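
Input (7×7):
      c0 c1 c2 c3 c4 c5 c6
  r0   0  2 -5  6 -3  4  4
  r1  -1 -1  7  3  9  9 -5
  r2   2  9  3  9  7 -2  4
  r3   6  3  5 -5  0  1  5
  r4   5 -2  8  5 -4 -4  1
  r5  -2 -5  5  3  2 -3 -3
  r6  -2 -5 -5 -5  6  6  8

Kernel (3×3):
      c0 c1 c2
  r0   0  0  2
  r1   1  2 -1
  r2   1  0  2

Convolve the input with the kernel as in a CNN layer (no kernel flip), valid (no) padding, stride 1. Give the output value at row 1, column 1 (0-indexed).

The receptive field on the input at this output position is [-1 7 3 / 9 3 9 / 3 5 -5]. Elementwise product with the kernel and sum: 3·2 + 9·1 + 3·2 + 9·-1 + 3·1 + -5·2.

5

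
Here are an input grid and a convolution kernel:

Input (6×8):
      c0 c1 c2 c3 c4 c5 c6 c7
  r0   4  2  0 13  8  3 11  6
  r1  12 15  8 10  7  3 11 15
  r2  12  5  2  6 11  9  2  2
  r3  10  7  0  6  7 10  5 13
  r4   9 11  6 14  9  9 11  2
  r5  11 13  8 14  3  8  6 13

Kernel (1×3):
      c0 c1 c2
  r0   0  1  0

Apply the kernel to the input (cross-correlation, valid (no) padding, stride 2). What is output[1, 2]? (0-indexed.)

The receptive field on the input at this output position is [11 9 2]. Elementwise product with the kernel and sum: 9·1.

9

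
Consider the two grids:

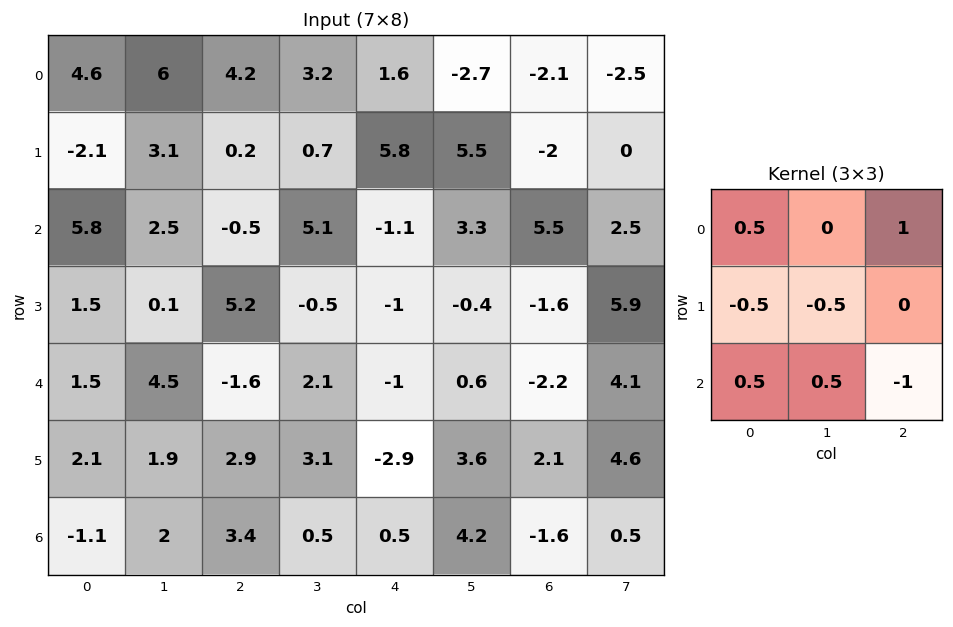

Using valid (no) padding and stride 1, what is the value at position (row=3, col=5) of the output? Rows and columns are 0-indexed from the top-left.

The receptive field on the input at this output position is [-0.4 -1.6 5.9 / 0.6 -2.2 4.1 / 3.6 2.1 4.6]. Elementwise product with the kernel and sum: -0.4·0.5 + 5.9·1 + 0.6·-0.5 + -2.2·-0.5 + 3.6·0.5 + 2.1·0.5 + 4.6·-1.

4.75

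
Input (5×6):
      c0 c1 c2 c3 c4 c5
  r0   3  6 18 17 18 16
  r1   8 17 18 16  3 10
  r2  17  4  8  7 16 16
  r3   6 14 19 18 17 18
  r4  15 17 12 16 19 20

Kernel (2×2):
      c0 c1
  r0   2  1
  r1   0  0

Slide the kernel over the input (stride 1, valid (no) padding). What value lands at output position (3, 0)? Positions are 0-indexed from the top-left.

The receptive field on the input at this output position is [6 14 / 15 17]. Elementwise product with the kernel and sum: 6·2 + 14·1.

26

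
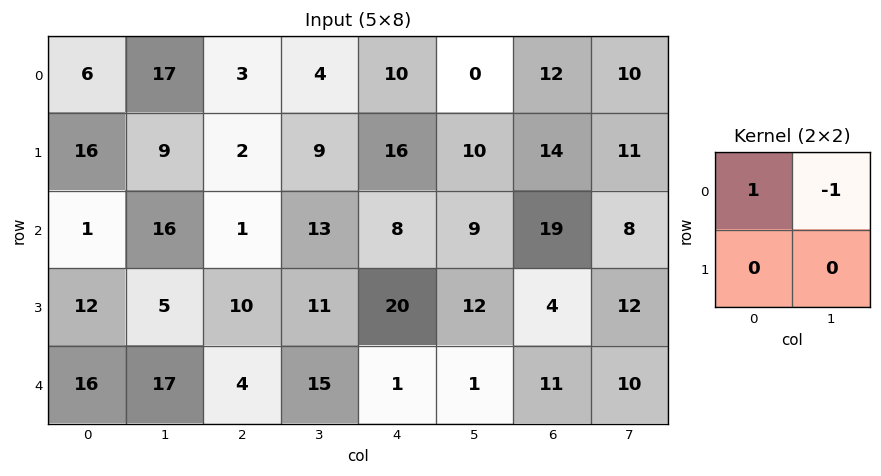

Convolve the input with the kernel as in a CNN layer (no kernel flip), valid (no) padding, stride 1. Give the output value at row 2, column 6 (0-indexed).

11

The receptive field on the input at this output position is [19 8 / 4 12]. Elementwise product with the kernel and sum: 19·1 + 8·-1.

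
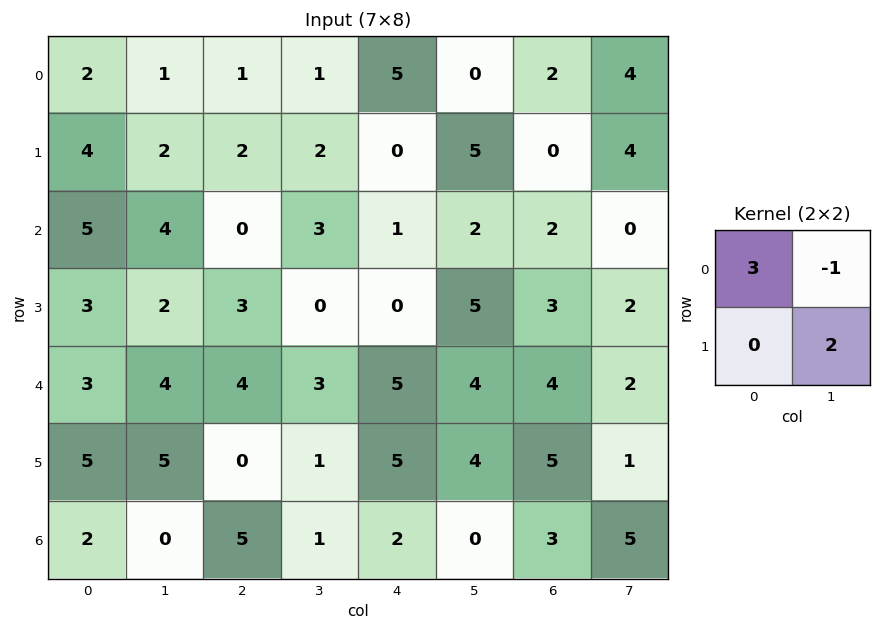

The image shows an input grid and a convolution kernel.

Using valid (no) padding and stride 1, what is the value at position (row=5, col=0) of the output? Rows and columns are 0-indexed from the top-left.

The receptive field on the input at this output position is [5 5 / 2 0]. Elementwise product with the kernel and sum: 5·3 + 5·-1 + 0·2.

10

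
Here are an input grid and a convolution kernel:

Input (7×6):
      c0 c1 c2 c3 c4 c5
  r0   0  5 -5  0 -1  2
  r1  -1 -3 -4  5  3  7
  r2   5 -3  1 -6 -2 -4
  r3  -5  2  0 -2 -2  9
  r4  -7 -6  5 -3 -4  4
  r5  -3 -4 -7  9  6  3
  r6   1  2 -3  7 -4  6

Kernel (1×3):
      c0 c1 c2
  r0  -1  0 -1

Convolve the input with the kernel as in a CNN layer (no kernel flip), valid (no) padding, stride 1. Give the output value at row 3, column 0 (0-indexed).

5

The receptive field on the input at this output position is [-5 2 0]. Elementwise product with the kernel and sum: -5·-1 + 0·-1.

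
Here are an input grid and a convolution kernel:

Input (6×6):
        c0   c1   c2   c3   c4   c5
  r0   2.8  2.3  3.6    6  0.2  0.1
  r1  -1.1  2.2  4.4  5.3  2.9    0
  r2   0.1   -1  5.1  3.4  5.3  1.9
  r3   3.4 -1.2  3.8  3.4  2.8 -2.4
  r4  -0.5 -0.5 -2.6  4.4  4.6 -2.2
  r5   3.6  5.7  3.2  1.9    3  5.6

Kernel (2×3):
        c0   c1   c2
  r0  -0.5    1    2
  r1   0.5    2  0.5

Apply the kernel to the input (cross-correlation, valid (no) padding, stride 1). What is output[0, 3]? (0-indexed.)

The receptive field on the input at this output position is [6 0.2 0.1 / 5.3 2.9 0]. Elementwise product with the kernel and sum: 6·-0.5 + 0.2·1 + 0.1·2 + 5.3·0.5 + 2.9·2 + 0·0.5.

5.85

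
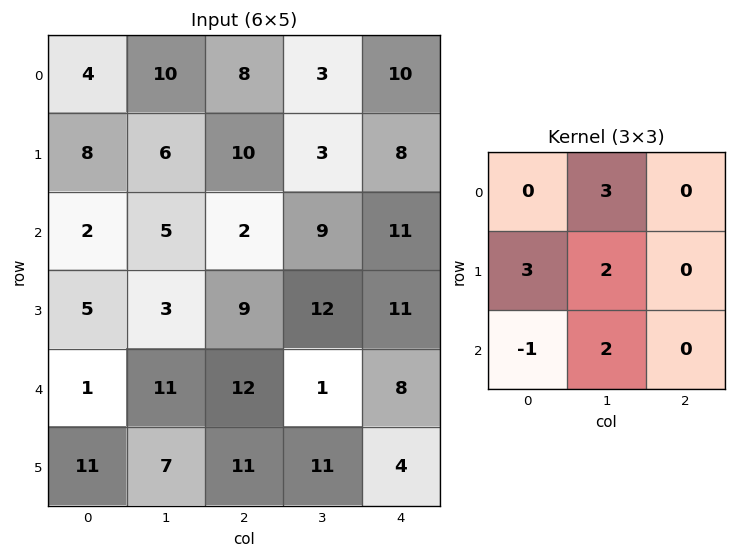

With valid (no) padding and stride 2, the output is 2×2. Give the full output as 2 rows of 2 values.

Output[0,0]: The receptive field on the input at this output position is [4 10 8 / 8 6 10 / 2 5 2]. Elementwise product with the kernel and sum: 10·3 + 8·3 + 6·2 + 2·-1 + 5·2.

74 61
57 68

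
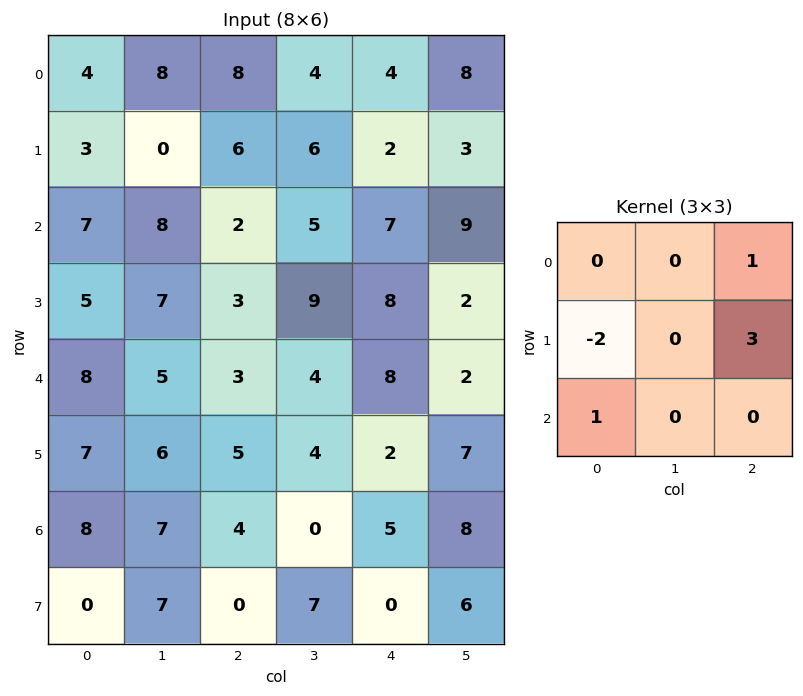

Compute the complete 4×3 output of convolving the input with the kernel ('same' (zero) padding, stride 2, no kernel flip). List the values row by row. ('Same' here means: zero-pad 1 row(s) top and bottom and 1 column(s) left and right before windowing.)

Output[0,0]: The receptive field on the zero-padded input at this output position is [0 0 0 / 0 4 8 / 0 3 0]. Elementwise product with the kernel and sum: 0·1 + 0·-2 + 8·3 + 0·1.

24 -4 22
24 12 29
22 17 4
27 -3 38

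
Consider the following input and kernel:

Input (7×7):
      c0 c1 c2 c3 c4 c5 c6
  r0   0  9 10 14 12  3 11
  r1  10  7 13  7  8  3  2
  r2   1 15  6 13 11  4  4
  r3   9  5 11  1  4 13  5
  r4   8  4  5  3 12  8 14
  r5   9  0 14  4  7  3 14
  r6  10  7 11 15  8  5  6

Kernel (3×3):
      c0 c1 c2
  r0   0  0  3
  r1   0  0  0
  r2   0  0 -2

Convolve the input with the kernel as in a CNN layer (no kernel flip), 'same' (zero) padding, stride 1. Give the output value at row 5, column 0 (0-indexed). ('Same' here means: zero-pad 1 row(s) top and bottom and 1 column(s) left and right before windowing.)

The receptive field on the zero-padded input at this output position is [0 8 4 / 0 9 0 / 0 10 7]. Elementwise product with the kernel and sum: 4·3 + 7·-2.

-2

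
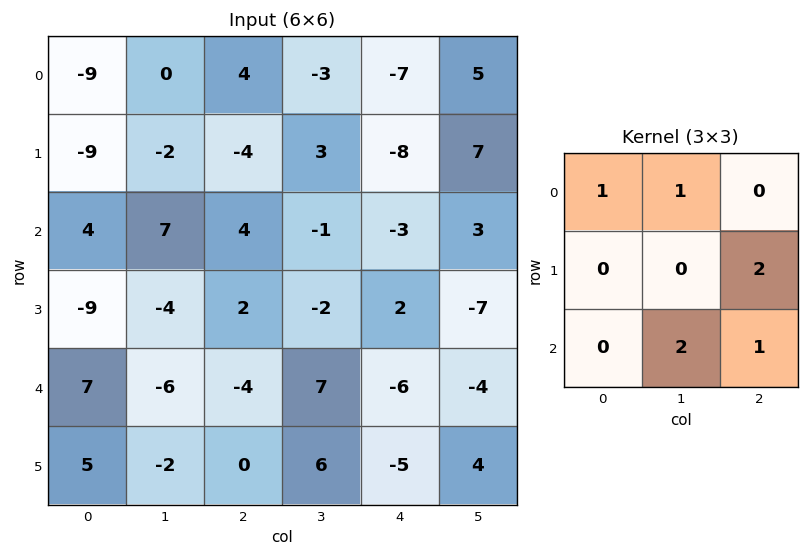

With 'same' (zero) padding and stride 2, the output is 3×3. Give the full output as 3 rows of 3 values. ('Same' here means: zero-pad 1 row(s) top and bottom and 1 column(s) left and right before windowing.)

-20 -11 1
-17 -6 -2
-13 18 -14

Output[0,0]: The receptive field on the zero-padded input at this output position is [0 0 0 / 0 -9 0 / 0 -9 -2]. Elementwise product with the kernel and sum: 0·1 + 0·1 + 0·2 + -9·2 + -2·1.
Output[0,1]: The receptive field on the zero-padded input at this output position is [0 0 0 / 0 4 -3 / -2 -4 3]. Elementwise product with the kernel and sum: 0·1 + 0·1 + -3·2 + -4·2 + 3·1.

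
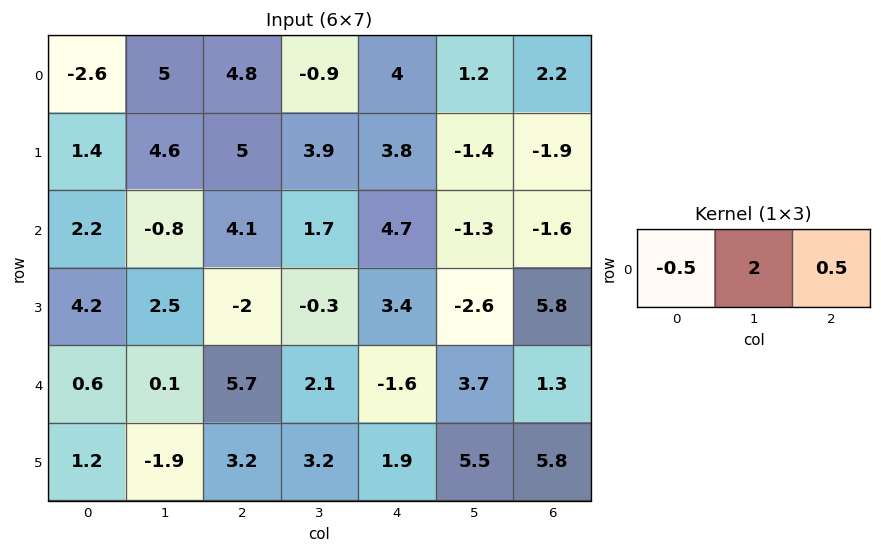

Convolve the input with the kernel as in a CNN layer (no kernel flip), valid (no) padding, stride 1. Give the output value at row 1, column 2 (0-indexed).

The receptive field on the input at this output position is [5 3.9 3.8]. Elementwise product with the kernel and sum: 5·-0.5 + 3.9·2 + 3.8·0.5.

7.2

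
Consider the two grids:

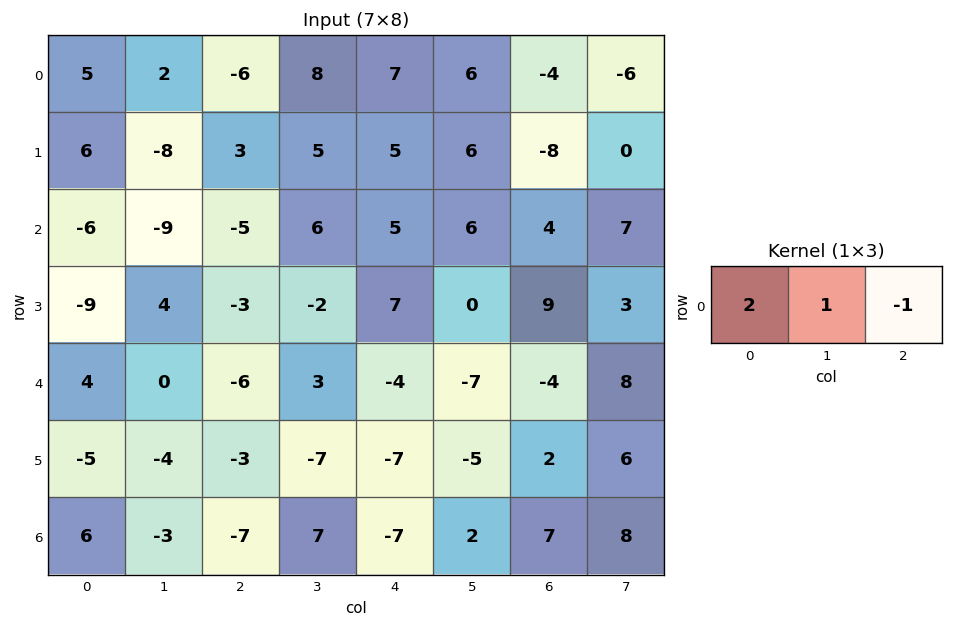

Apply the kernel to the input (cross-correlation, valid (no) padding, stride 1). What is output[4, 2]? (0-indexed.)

The receptive field on the input at this output position is [-6 3 -4]. Elementwise product with the kernel and sum: -6·2 + 3·1 + -4·-1.

-5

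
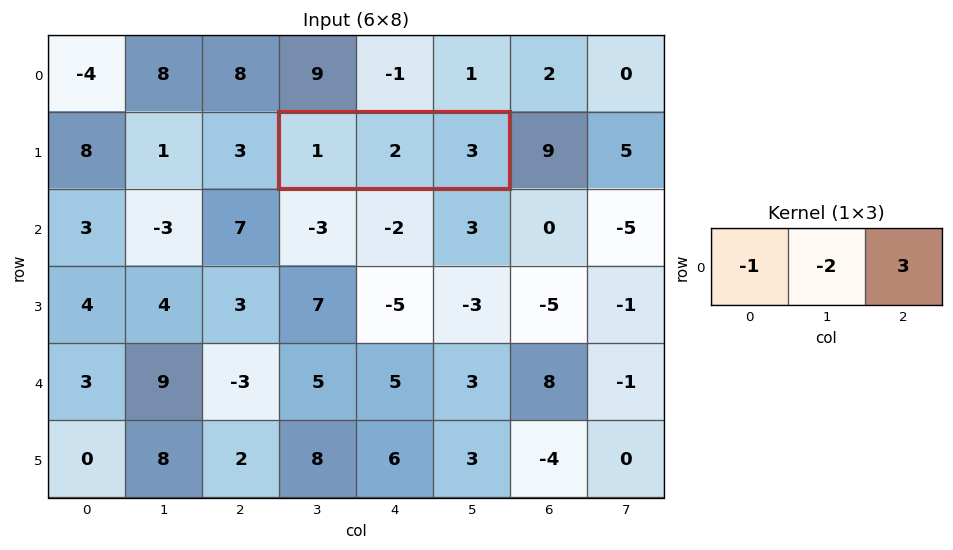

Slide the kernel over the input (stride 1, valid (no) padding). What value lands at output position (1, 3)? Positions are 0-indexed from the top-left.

4

The receptive field on the input at this output position is [1 2 3]. Elementwise product with the kernel and sum: 1·-1 + 2·-2 + 3·3.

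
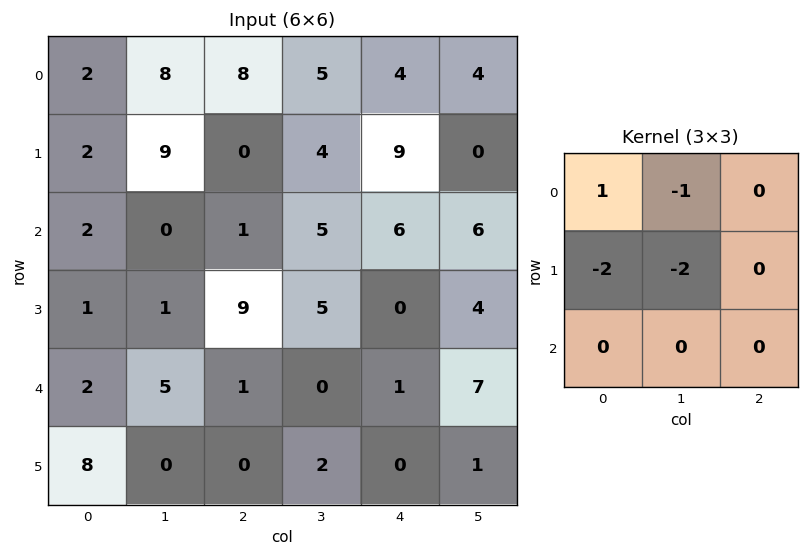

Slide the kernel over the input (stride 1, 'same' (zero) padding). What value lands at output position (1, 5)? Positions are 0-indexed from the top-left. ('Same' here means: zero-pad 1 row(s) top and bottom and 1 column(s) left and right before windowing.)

The receptive field on the zero-padded input at this output position is [4 4 0 / 9 0 0 / 6 6 0]. Elementwise product with the kernel and sum: 4·1 + 4·-1 + 9·-2 + 0·-2.

-18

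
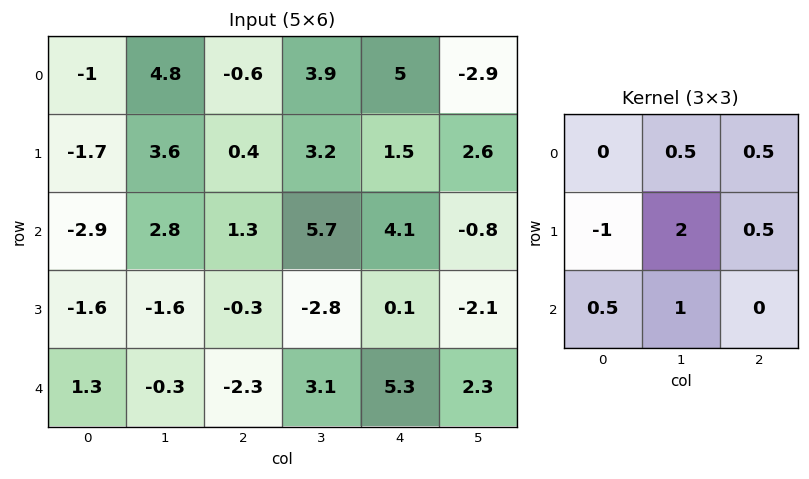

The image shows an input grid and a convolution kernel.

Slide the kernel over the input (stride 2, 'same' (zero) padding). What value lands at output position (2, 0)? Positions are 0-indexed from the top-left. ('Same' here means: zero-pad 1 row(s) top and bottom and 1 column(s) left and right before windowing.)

The receptive field on the zero-padded input at this output position is [0 -1.6 -1.6 / 0 1.3 -0.3 / 0 0 0]. Elementwise product with the kernel and sum: -1.6·0.5 + -1.6·0.5 + 0·-1 + 1.3·2 + -0.3·0.5 + 0·0.5 + 0·1.

0.85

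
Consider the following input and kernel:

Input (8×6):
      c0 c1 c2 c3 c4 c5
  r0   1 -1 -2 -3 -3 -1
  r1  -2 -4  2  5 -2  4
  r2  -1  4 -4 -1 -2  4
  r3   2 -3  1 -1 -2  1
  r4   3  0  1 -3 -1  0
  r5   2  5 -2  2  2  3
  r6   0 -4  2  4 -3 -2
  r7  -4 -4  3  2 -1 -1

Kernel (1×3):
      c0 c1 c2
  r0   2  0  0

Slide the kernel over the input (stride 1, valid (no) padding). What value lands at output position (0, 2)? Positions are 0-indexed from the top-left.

-4

The receptive field on the input at this output position is [-2 -3 -3]. Elementwise product with the kernel and sum: -2·2.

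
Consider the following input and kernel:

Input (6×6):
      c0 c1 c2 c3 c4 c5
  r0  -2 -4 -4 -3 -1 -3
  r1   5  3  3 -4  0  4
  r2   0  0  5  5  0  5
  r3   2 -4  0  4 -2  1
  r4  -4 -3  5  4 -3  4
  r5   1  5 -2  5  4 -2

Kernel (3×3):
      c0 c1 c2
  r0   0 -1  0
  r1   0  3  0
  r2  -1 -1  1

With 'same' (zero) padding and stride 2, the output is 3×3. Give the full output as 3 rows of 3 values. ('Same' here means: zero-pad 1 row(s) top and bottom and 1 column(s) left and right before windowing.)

Output[0,0]: The receptive field on the zero-padded input at this output position is [0 0 0 / 0 -2 -4 / 0 5 3]. Elementwise product with the kernel and sum: 0·-1 + -2·3 + 0·-1 + 5·-1 + 3·1.
Output[0,1]: The receptive field on the zero-padded input at this output position is [0 0 0 / -4 -4 -3 / 3 3 -4]. Elementwise product with the kernel and sum: 0·-1 + -4·3 + 3·-1 + 3·-1 + -4·1.

-8 -22 5
-11 20 -1
-10 17 -18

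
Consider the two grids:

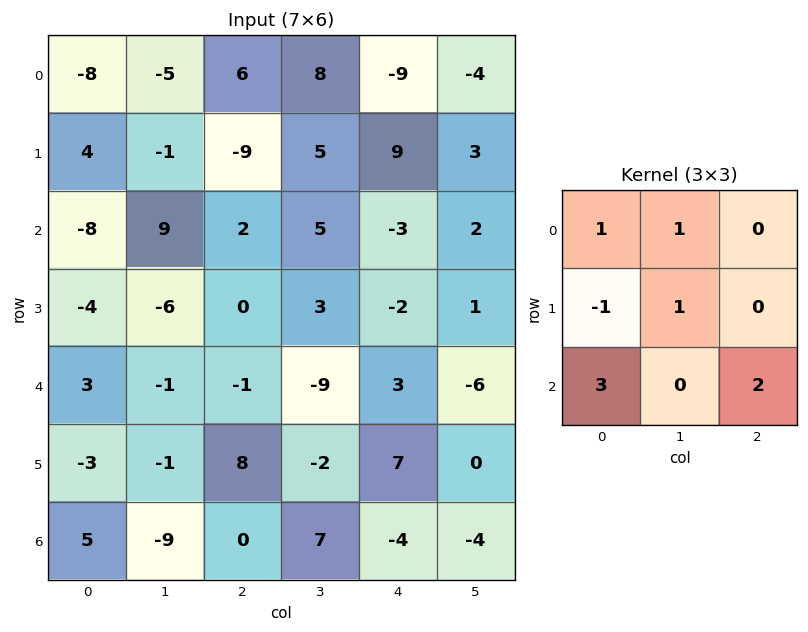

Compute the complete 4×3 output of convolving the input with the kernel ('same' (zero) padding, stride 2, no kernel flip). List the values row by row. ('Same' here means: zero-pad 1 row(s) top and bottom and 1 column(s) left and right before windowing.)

-10 18 4
-16 -29 17
-3 -13 7
2 16 -6

Output[0,0]: The receptive field on the zero-padded input at this output position is [0 0 0 / 0 -8 -5 / 0 4 -1]. Elementwise product with the kernel and sum: 0·1 + 0·1 + 0·-1 + -8·1 + 0·3 + -1·2.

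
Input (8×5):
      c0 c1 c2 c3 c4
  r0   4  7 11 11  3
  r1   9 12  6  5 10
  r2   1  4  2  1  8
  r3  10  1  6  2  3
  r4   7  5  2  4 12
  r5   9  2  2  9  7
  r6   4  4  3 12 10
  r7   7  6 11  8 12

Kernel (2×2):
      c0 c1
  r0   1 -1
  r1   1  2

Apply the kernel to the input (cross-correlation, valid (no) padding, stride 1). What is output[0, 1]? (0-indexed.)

The receptive field on the input at this output position is [7 11 / 12 6]. Elementwise product with the kernel and sum: 7·1 + 11·-1 + 12·1 + 6·2.

20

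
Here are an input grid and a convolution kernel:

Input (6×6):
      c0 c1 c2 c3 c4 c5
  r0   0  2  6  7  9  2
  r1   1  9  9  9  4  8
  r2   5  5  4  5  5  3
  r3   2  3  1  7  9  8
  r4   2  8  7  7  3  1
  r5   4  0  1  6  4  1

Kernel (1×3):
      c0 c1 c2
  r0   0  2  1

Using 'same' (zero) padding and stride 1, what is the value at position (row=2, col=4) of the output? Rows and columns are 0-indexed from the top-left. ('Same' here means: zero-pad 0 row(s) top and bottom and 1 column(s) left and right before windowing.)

The receptive field on the zero-padded input at this output position is [5 5 3]. Elementwise product with the kernel and sum: 5·2 + 3·1.

13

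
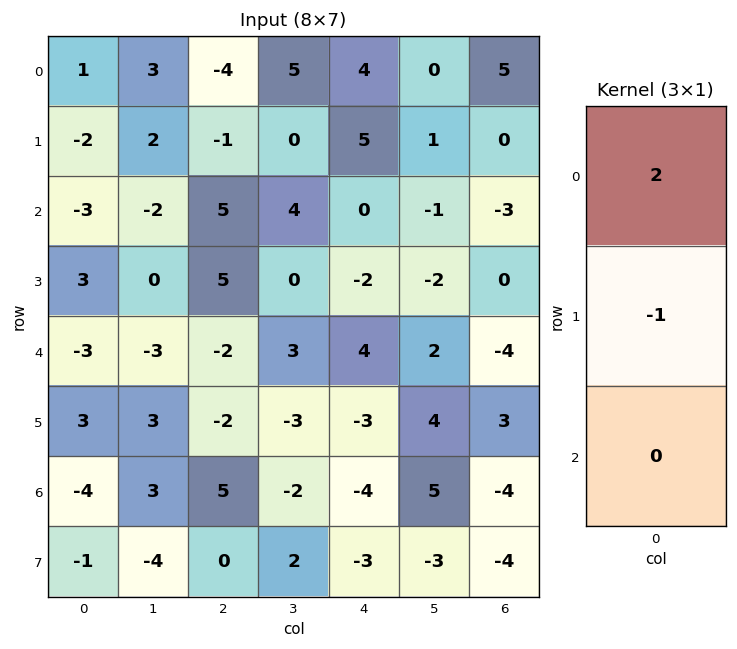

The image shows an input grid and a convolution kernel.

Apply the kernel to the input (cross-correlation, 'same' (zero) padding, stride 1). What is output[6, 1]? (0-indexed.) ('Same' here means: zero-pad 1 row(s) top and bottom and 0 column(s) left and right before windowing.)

The receptive field on the zero-padded input at this output position is [3 / 3 / -4]. Elementwise product with the kernel and sum: 3·2 + 3·-1.

3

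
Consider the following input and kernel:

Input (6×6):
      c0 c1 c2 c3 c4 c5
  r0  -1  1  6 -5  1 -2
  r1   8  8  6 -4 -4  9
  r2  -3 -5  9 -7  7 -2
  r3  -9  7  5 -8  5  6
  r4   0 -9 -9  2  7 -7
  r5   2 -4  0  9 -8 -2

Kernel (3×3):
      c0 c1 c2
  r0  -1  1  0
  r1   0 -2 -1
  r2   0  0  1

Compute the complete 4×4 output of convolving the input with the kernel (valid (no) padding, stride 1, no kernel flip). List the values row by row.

Output[0,0]: The receptive field on the input at this output position is [-1 1 6 / 8 8 6 / -3 -5 9]. Elementwise product with the kernel and sum: -1·-1 + 1·1 + 8·-2 + 6·-1 + 9·1.

-11 -10 8 3
6 -21 2 -6
-30 14 2 -9
43 23 -32 4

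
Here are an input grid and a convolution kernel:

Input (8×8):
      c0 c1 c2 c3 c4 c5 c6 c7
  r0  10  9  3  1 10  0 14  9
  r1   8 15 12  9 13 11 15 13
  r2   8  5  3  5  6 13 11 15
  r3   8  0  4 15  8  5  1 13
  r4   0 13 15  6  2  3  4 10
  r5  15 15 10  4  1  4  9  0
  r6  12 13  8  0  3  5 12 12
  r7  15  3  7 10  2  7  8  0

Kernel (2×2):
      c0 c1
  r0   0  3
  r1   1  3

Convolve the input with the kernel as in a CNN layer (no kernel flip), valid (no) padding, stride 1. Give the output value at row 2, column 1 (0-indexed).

21

The receptive field on the input at this output position is [5 3 / 0 4]. Elementwise product with the kernel and sum: 3·3 + 0·1 + 4·3.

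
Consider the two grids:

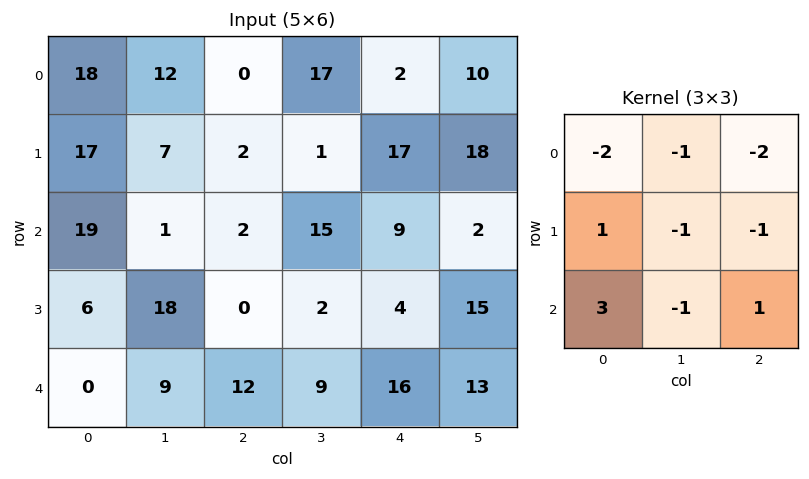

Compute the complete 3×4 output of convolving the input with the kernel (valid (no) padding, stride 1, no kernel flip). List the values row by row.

Output[0,0]: The receptive field on the input at this output position is [18 12 0 / 17 7 2 / 19 1 2]. Elementwise product with the kernel and sum: 18·-2 + 12·-1 + 0·-2 + 17·1 + 7·-1 + 2·-1 + 19·3 + 1·-1 + 2·1.

18 -38 -37 -52
-29 22 -59 -34
-52 6 0 -36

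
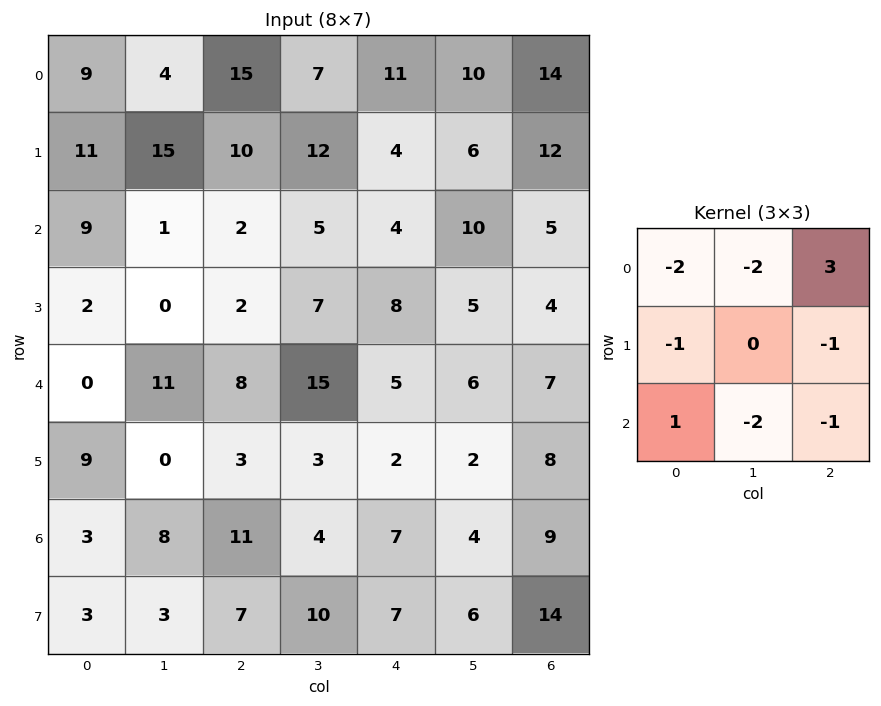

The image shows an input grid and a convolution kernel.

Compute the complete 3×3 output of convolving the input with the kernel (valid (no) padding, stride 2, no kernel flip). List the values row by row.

Output[0,0]: The receptive field on the input at this output position is [9 4 15 / 11 15 10 / 9 1 2]. Elementwise product with the kernel and sum: 9·-2 + 4·-2 + 15·3 + 11·-1 + 10·-1 + 9·1 + 1·-2 + 2·-1.

3 -37 -37
-48 -39 -39
-34 -40 -21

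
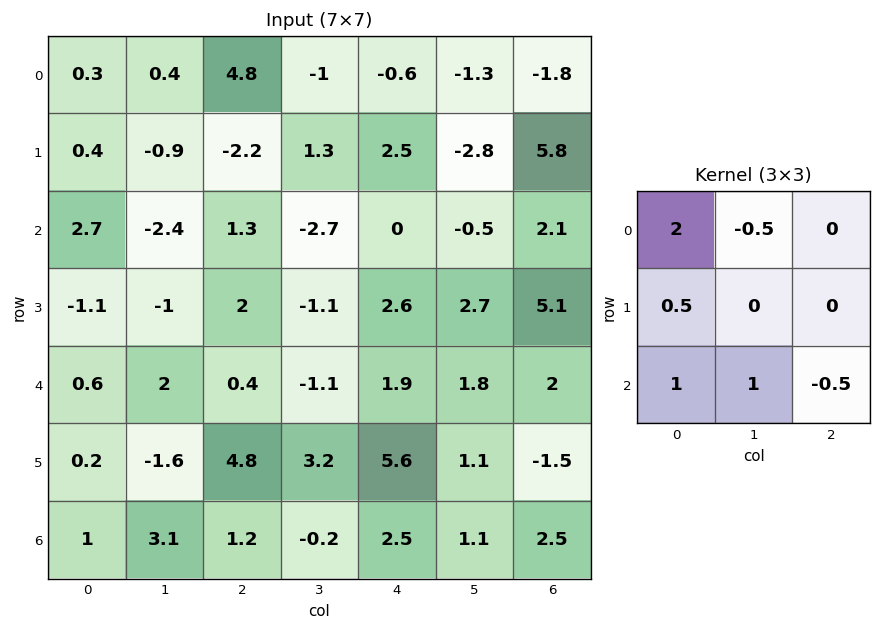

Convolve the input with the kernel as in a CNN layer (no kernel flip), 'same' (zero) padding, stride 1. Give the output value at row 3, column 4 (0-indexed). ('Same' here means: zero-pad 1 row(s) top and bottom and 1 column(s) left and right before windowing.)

-6.05

The receptive field on the zero-padded input at this output position is [-2.7 0 -0.5 / -1.1 2.6 2.7 / -1.1 1.9 1.8]. Elementwise product with the kernel and sum: -2.7·2 + 0·-0.5 + -1.1·0.5 + -1.1·1 + 1.9·1 + 1.8·-0.5.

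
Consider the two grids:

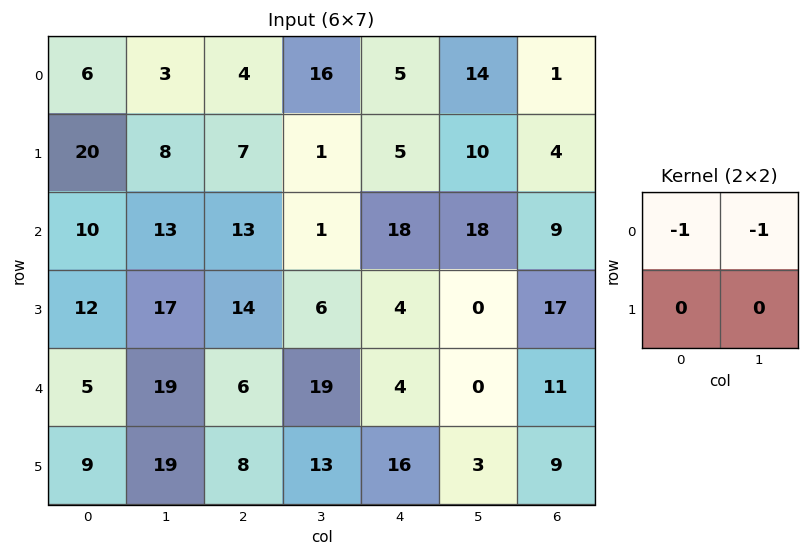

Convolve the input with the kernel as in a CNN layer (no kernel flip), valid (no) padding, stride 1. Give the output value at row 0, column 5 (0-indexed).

-15

The receptive field on the input at this output position is [14 1 / 10 4]. Elementwise product with the kernel and sum: 14·-1 + 1·-1.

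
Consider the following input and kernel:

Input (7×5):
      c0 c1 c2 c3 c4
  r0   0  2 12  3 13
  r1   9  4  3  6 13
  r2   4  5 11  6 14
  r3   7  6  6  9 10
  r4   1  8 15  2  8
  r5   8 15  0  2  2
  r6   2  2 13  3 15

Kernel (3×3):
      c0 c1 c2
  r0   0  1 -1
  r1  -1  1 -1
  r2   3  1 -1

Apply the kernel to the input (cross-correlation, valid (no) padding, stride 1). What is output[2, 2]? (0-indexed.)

24

The receptive field on the input at this output position is [11 6 14 / 6 9 10 / 15 2 8]. Elementwise product with the kernel and sum: 6·1 + 14·-1 + 6·-1 + 9·1 + 10·-1 + 15·3 + 2·1 + 8·-1.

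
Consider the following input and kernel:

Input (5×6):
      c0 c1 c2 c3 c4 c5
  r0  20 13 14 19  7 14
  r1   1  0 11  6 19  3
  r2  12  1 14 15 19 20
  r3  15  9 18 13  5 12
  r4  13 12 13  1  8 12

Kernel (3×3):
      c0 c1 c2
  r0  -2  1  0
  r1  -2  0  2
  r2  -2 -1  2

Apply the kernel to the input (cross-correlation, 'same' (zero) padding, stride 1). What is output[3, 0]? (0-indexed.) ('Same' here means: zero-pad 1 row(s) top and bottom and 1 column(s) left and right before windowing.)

41

The receptive field on the zero-padded input at this output position is [0 12 1 / 0 15 9 / 0 13 12]. Elementwise product with the kernel and sum: 0·-2 + 12·1 + 0·-2 + 9·2 + 0·-2 + 13·-1 + 12·2.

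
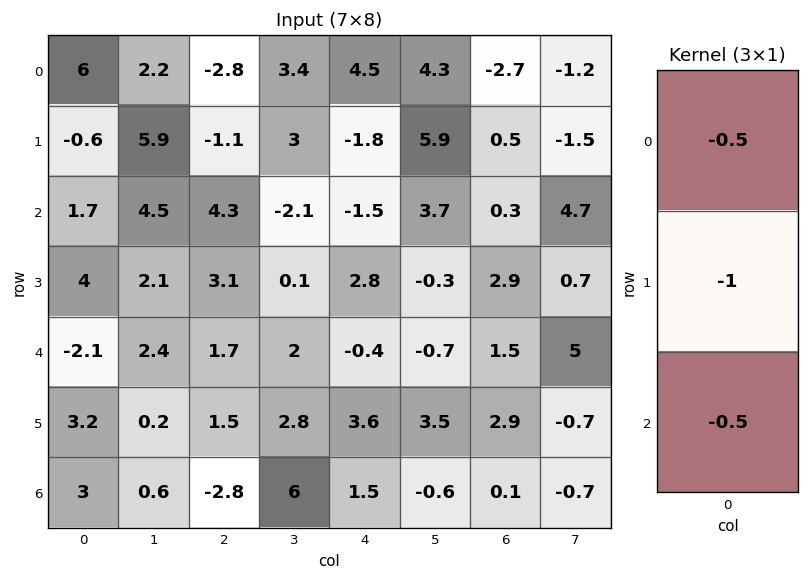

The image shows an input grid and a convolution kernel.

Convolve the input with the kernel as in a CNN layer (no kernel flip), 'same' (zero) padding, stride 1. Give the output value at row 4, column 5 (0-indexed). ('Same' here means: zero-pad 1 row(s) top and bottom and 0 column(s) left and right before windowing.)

-0.9

The receptive field on the zero-padded input at this output position is [-0.3 / -0.7 / 3.5]. Elementwise product with the kernel and sum: -0.3·-0.5 + -0.7·-1 + 3.5·-0.5.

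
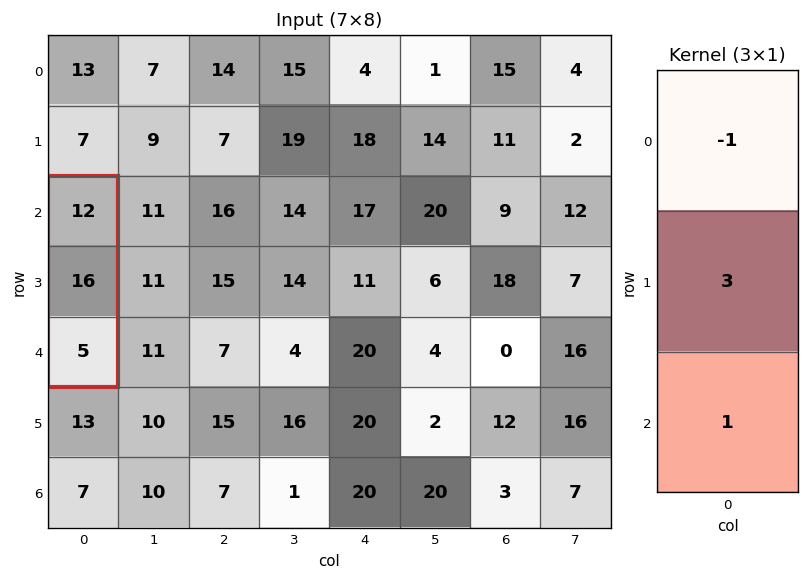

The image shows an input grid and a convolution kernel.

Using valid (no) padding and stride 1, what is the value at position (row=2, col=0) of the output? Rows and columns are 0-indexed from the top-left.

The receptive field on the input at this output position is [12 / 16 / 5]. Elementwise product with the kernel and sum: 12·-1 + 16·3 + 5·1.

41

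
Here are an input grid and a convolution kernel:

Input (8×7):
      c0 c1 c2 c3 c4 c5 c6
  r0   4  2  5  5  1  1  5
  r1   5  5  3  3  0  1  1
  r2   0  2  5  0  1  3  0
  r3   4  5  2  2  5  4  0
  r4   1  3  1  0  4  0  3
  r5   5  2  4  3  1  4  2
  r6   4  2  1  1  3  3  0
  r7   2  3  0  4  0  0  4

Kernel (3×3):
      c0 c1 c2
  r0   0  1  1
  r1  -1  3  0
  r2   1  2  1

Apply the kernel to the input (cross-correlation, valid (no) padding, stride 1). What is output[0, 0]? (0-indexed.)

The receptive field on the input at this output position is [4 2 5 / 5 5 3 / 0 2 5]. Elementwise product with the kernel and sum: 2·1 + 5·1 + 5·-1 + 5·3 + 0·1 + 2·2 + 5·1.

26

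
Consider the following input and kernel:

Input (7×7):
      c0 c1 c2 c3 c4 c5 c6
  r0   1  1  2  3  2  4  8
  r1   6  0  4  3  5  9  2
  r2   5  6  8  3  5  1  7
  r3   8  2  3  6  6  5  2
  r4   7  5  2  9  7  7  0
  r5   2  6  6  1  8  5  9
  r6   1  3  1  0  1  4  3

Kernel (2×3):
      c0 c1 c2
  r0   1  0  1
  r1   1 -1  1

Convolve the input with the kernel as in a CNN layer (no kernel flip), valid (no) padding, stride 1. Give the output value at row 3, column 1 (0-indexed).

20

The receptive field on the input at this output position is [2 3 6 / 5 2 9]. Elementwise product with the kernel and sum: 2·1 + 6·1 + 5·1 + 2·-1 + 9·1.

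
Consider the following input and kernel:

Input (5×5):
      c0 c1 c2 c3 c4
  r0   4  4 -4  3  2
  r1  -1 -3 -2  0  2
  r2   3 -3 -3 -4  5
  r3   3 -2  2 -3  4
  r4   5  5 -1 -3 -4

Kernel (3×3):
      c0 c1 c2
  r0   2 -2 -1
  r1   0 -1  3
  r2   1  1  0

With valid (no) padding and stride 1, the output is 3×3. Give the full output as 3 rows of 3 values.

1 9 -17
1 -11 12
33 -3 8

Output[0,0]: The receptive field on the input at this output position is [4 4 -4 / -1 -3 -2 / 3 -3 -3]. Elementwise product with the kernel and sum: 4·2 + 4·-2 + -4·-1 + -3·-1 + -2·3 + 3·1 + -3·1.
Output[0,1]: The receptive field on the input at this output position is [4 -4 3 / -3 -2 0 / -3 -3 -4]. Elementwise product with the kernel and sum: 4·2 + -4·-2 + 3·-1 + -2·-1 + 0·3 + -3·1 + -3·1.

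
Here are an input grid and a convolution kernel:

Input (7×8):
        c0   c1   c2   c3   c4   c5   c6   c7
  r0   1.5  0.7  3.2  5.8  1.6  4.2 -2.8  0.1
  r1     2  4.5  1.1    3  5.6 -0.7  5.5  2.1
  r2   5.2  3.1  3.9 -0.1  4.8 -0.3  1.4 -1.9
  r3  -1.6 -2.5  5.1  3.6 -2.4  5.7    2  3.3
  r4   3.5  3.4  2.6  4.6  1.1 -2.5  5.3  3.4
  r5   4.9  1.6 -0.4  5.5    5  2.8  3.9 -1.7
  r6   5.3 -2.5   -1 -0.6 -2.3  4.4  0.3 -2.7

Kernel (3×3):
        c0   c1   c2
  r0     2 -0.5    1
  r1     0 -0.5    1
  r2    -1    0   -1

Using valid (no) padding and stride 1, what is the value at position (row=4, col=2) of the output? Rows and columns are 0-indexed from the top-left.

The receptive field on the input at this output position is [2.6 4.6 1.1 / -0.4 5.5 5 / -1 -0.6 -2.3]. Elementwise product with the kernel and sum: 2.6·2 + 4.6·-0.5 + 1.1·1 + 5.5·-0.5 + 5·1 + -1·-1 + -2.3·-1.

9.55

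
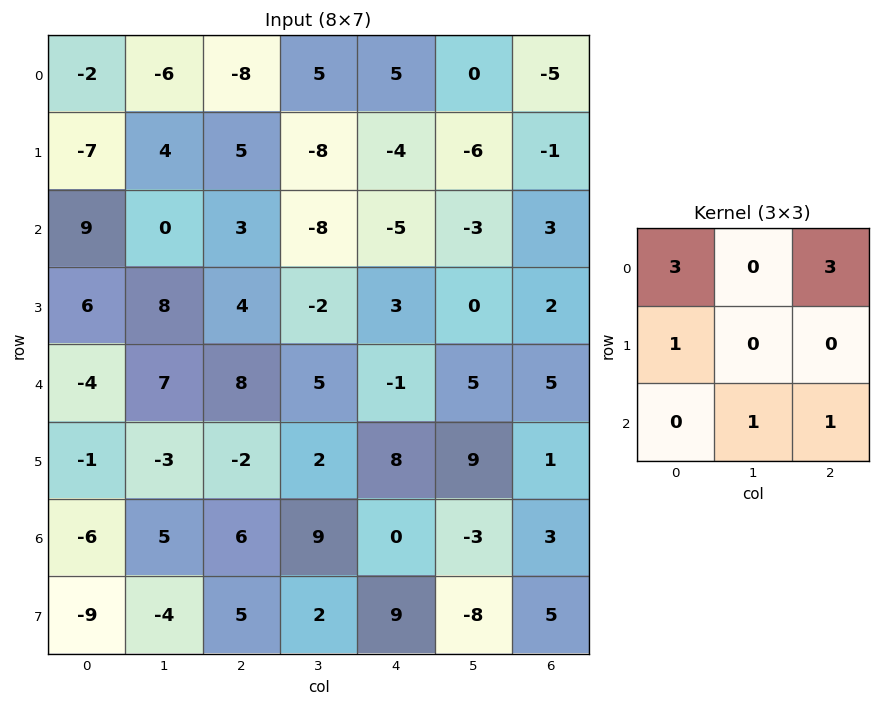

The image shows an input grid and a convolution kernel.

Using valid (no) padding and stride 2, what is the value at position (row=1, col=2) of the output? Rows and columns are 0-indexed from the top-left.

7

The receptive field on the input at this output position is [-5 -3 3 / 3 0 2 / -1 5 5]. Elementwise product with the kernel and sum: -5·3 + 3·3 + 3·1 + 5·1 + 5·1.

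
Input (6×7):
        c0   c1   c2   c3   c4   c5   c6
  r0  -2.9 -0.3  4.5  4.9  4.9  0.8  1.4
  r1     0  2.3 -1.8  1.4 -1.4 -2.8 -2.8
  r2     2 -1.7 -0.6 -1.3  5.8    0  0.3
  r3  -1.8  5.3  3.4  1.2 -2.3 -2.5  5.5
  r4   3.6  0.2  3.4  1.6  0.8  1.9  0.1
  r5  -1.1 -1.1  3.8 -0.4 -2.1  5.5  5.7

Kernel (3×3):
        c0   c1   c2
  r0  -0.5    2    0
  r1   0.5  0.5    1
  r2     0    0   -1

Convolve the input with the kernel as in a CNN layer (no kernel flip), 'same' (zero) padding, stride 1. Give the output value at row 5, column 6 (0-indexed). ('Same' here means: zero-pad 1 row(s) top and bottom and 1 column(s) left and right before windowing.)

4.85

The receptive field on the zero-padded input at this output position is [1.9 0.1 0 / 5.5 5.7 0 / 0 0 0]. Elementwise product with the kernel and sum: 1.9·-0.5 + 0.1·2 + 5.5·0.5 + 5.7·0.5 + 0·1 + 0·-1.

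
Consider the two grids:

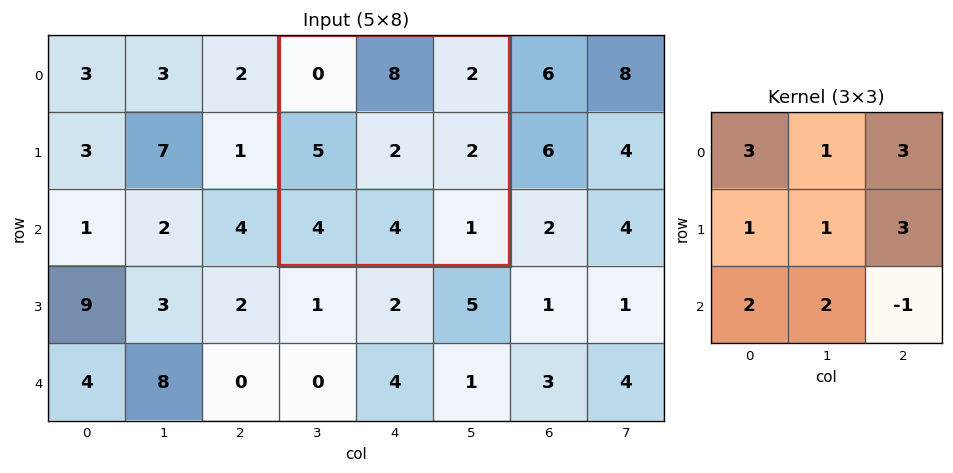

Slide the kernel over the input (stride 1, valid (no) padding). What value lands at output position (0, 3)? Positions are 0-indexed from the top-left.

The receptive field on the input at this output position is [0 8 2 / 5 2 2 / 4 4 1]. Elementwise product with the kernel and sum: 0·3 + 8·1 + 2·3 + 5·1 + 2·1 + 2·3 + 4·2 + 4·2 + 1·-1.

42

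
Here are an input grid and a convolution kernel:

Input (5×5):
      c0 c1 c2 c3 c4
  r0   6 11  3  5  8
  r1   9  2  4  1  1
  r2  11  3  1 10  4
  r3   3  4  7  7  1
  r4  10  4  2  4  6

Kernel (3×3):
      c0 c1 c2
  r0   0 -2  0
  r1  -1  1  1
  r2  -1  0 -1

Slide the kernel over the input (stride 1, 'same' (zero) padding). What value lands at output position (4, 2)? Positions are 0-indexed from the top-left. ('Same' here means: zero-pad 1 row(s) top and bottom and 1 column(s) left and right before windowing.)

The receptive field on the zero-padded input at this output position is [4 7 7 / 4 2 4 / 0 0 0]. Elementwise product with the kernel and sum: 7·-2 + 4·-1 + 2·1 + 4·1 + 0·-1 + 0·-1.

-12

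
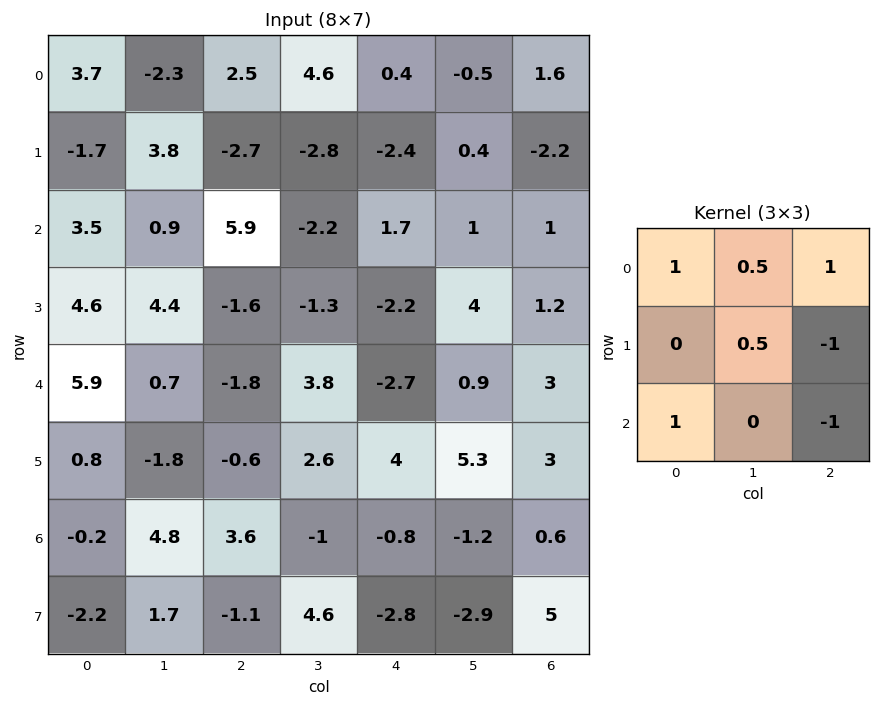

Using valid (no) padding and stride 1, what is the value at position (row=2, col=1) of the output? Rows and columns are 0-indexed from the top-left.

The receptive field on the input at this output position is [0.9 5.9 -2.2 / 4.4 -1.6 -1.3 / 0.7 -1.8 3.8]. Elementwise product with the kernel and sum: 0.9·1 + 5.9·0.5 + -2.2·1 + -1.6·0.5 + -1.3·-1 + 0.7·1 + 3.8·-1.

-0.95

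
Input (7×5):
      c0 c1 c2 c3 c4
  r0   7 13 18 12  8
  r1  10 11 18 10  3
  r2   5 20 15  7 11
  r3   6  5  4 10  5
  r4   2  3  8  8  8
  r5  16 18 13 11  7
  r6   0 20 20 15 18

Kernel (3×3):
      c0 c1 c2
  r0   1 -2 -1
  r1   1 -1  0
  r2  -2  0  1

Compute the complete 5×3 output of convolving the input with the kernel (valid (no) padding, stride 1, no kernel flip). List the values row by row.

-33 -75 -25
-53 -30 0
-45 -14 -24
-28 -43 -40
6 -41 -36

Output[0,0]: The receptive field on the input at this output position is [7 13 18 / 10 11 18 / 5 20 15]. Elementwise product with the kernel and sum: 7·1 + 13·-2 + 18·-1 + 10·1 + 11·-1 + 5·-2 + 15·1.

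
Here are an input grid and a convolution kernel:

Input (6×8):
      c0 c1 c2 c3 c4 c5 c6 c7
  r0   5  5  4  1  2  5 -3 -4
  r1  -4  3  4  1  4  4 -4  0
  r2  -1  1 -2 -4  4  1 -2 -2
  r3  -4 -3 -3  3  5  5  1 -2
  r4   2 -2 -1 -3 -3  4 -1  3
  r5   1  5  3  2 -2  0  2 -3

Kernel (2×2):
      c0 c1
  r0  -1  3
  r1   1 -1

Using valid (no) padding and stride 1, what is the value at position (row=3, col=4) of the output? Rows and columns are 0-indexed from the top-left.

The receptive field on the input at this output position is [5 5 / -3 4]. Elementwise product with the kernel and sum: 5·-1 + 5·3 + -3·1 + 4·-1.

3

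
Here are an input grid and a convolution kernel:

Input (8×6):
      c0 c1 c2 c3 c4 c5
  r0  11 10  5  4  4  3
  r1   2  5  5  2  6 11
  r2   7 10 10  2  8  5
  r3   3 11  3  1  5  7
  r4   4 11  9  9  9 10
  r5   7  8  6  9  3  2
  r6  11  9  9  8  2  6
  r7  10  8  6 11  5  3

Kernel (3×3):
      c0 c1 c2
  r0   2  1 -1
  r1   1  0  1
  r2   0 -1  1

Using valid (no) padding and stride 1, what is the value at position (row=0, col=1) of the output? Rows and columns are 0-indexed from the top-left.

The receptive field on the input at this output position is [10 5 4 / 5 5 2 / 10 10 2]. Elementwise product with the kernel and sum: 10·2 + 5·1 + 4·-1 + 5·1 + 2·1 + 10·-1 + 2·1.

20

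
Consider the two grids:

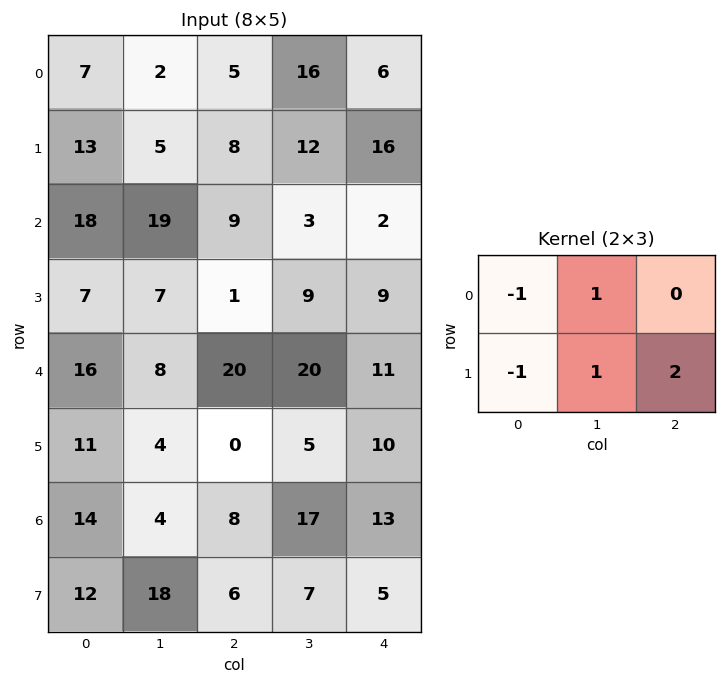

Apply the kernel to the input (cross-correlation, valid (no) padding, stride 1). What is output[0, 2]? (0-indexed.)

47

The receptive field on the input at this output position is [5 16 6 / 8 12 16]. Elementwise product with the kernel and sum: 5·-1 + 16·1 + 8·-1 + 12·1 + 16·2.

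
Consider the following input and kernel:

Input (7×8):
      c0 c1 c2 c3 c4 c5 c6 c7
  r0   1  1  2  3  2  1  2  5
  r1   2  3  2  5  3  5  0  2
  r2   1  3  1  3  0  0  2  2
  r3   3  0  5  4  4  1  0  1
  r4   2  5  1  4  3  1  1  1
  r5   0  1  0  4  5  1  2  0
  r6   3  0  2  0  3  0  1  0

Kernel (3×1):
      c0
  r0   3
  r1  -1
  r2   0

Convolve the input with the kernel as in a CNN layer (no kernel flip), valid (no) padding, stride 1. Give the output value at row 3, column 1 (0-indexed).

The receptive field on the input at this output position is [0 / 5 / 1]. Elementwise product with the kernel and sum: 0·3 + 5·-1.

-5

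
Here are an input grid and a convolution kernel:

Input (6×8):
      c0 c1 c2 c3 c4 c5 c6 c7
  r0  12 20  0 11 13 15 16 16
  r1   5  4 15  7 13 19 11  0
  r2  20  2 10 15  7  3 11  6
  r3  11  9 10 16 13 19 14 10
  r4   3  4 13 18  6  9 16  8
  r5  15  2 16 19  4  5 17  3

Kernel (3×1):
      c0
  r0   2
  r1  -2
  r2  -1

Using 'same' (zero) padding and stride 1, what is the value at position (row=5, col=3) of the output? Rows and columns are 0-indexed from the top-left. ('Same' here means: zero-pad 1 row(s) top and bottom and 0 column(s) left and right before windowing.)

-2

The receptive field on the zero-padded input at this output position is [18 / 19 / 0]. Elementwise product with the kernel and sum: 18·2 + 19·-2 + 0·-1.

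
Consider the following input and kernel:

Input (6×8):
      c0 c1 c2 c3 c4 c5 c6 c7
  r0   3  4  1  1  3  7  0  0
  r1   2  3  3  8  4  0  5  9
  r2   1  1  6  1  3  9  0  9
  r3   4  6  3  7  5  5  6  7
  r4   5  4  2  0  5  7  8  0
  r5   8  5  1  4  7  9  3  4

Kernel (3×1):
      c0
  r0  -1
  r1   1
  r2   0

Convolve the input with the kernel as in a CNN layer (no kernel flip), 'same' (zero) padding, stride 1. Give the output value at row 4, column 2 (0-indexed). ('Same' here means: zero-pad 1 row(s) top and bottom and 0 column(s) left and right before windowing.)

-1

The receptive field on the zero-padded input at this output position is [3 / 2 / 1]. Elementwise product with the kernel and sum: 3·-1 + 2·1.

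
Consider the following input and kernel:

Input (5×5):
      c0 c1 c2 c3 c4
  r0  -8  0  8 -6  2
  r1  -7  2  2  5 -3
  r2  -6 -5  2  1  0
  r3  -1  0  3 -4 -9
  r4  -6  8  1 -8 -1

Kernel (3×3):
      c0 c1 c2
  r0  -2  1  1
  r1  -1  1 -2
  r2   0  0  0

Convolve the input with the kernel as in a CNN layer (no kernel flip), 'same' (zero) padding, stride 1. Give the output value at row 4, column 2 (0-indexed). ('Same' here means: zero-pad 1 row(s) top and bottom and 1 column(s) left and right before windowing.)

The receptive field on the zero-padded input at this output position is [0 3 -4 / 8 1 -8 / 0 0 0]. Elementwise product with the kernel and sum: 0·-2 + 3·1 + -4·1 + 8·-1 + 1·1 + -8·-2.

8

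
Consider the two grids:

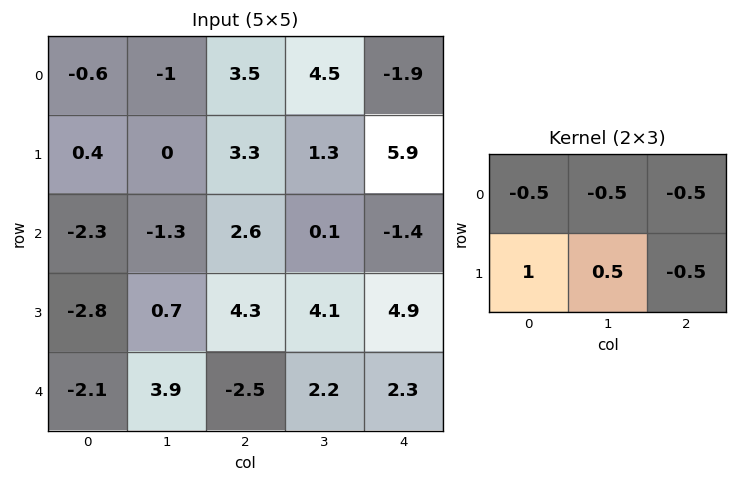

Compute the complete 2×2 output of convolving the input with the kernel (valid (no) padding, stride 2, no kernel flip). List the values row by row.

-2.2 -2.05
-4.1 3.25

Output[0,0]: The receptive field on the input at this output position is [-0.6 -1 3.5 / 0.4 0 3.3]. Elementwise product with the kernel and sum: -0.6·-0.5 + -1·-0.5 + 3.5·-0.5 + 0.4·1 + 0·0.5 + 3.3·-0.5.
Output[0,1]: The receptive field on the input at this output position is [3.5 4.5 -1.9 / 3.3 1.3 5.9]. Elementwise product with the kernel and sum: 3.5·-0.5 + 4.5·-0.5 + -1.9·-0.5 + 3.3·1 + 1.3·0.5 + 5.9·-0.5.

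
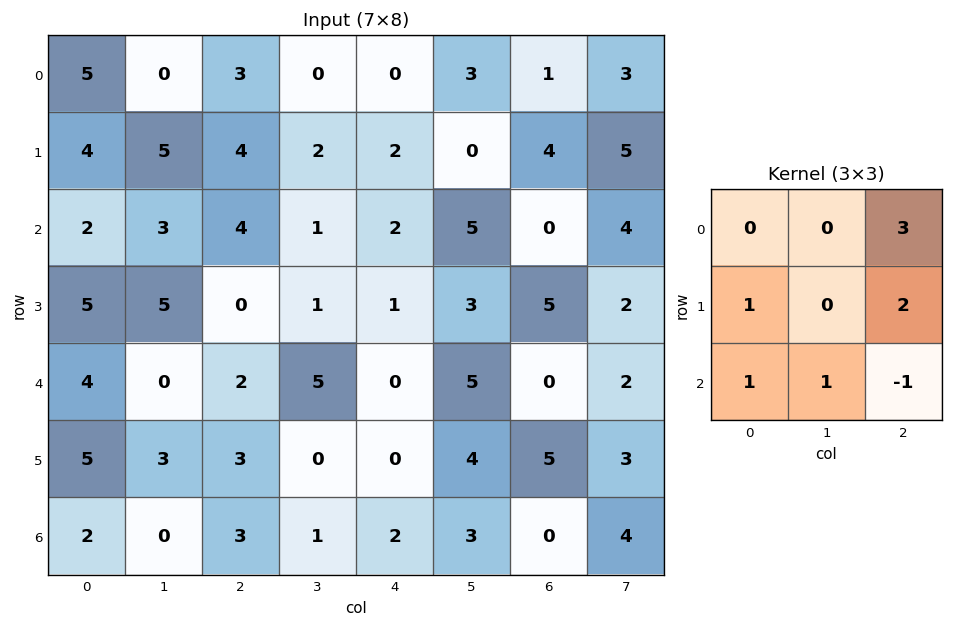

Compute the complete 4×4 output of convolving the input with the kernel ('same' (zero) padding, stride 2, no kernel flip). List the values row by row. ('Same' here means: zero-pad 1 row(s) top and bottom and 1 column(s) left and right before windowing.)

Output[0,0]: The receptive field on the zero-padded input at this output position is [0 0 0 / 0 5 0 / 0 4 5]. Elementwise product with the kernel and sum: 0·3 + 0·1 + 0·2 + 0·1 + 4·1 + 5·-1.

-1 7 10 8
21 15 10 34
17 19 20 21
9 2 19 20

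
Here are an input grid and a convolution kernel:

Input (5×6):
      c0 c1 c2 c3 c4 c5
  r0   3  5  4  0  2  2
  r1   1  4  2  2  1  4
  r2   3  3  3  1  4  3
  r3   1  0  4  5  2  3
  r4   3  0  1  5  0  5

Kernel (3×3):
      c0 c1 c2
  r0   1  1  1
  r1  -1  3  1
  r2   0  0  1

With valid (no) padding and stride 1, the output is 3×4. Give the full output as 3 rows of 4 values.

28 14 15 12
20 20 11 24
13 29 21 17

Output[0,0]: The receptive field on the input at this output position is [3 5 4 / 1 4 2 / 3 3 3]. Elementwise product with the kernel and sum: 3·1 + 5·1 + 4·1 + 1·-1 + 4·3 + 2·1 + 3·1.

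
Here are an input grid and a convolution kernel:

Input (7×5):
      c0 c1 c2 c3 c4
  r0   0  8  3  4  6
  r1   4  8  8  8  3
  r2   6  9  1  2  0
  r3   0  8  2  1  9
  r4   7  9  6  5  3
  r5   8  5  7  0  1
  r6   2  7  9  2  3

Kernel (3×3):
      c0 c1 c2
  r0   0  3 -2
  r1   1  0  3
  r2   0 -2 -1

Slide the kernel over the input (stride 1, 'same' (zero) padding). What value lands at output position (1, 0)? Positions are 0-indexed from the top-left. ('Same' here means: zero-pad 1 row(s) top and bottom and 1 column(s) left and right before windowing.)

The receptive field on the zero-padded input at this output position is [0 0 8 / 0 4 8 / 0 6 9]. Elementwise product with the kernel and sum: 0·3 + 8·-2 + 0·1 + 8·3 + 6·-2 + 9·-1.

-13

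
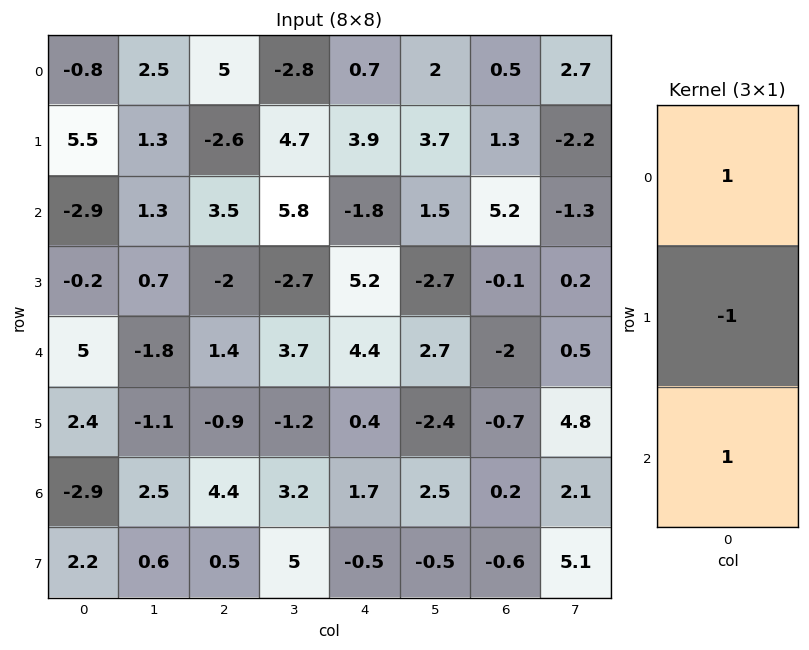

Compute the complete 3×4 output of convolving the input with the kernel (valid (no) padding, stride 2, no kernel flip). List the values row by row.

Output[0,0]: The receptive field on the input at this output position is [-0.8 / 5.5 / -2.9]. Elementwise product with the kernel and sum: -0.8·1 + 5.5·-1 + -2.9·1.
Output[0,1]: The receptive field on the input at this output position is [5 / -2.6 / 3.5]. Elementwise product with the kernel and sum: 5·1 + -2.6·-1 + 3.5·1.

-9.2 11.1 -5 4.4
2.3 6.9 -2.6 3.3
-0.3 6.7 5.7 -1.1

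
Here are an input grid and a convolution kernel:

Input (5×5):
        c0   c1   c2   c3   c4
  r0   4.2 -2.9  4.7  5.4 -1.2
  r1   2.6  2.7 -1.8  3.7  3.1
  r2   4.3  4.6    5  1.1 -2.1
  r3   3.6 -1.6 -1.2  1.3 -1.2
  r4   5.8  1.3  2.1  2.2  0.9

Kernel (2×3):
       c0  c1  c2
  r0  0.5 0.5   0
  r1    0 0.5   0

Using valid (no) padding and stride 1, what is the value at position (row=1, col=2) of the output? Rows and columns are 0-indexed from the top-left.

The receptive field on the input at this output position is [-1.8 3.7 3.1 / 5 1.1 -2.1]. Elementwise product with the kernel and sum: -1.8·0.5 + 3.7·0.5 + 1.1·0.5.

1.5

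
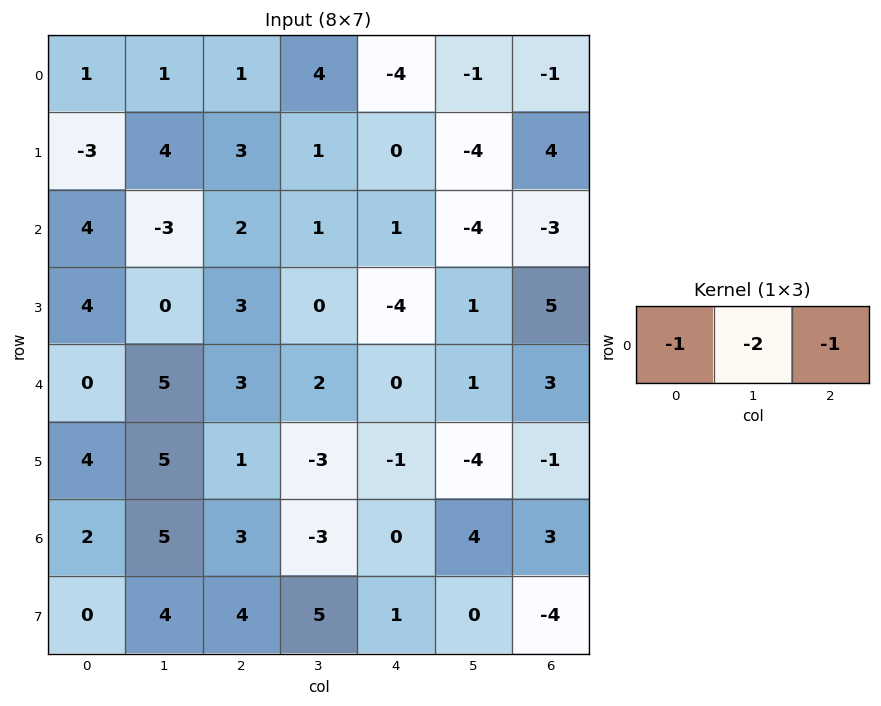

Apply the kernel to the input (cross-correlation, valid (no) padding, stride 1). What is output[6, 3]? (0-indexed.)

-1

The receptive field on the input at this output position is [-3 0 4]. Elementwise product with the kernel and sum: -3·-1 + 0·-2 + 4·-1.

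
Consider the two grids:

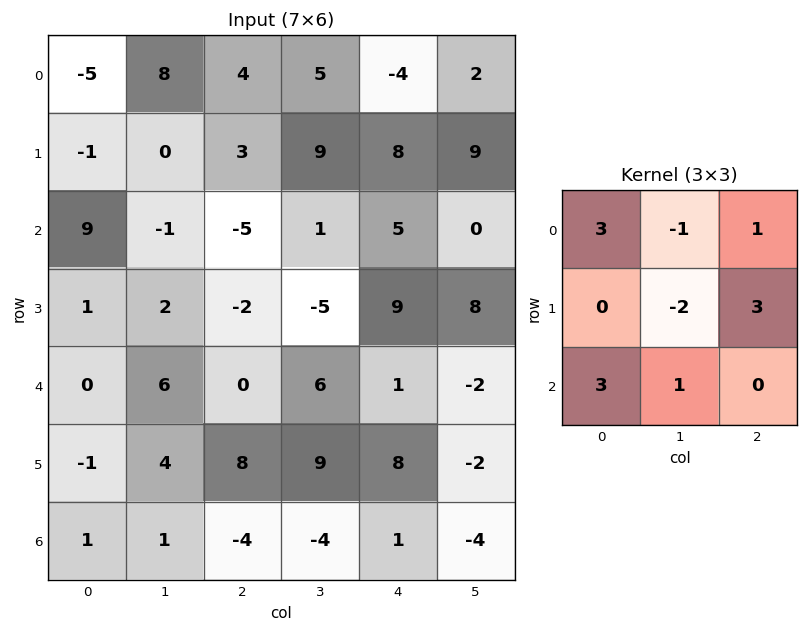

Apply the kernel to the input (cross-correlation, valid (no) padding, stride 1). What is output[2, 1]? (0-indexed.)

10

The receptive field on the input at this output position is [-1 -5 1 / 2 -2 -5 / 6 0 6]. Elementwise product with the kernel and sum: -1·3 + -5·-1 + 1·1 + -2·-2 + -5·3 + 6·3 + 0·1.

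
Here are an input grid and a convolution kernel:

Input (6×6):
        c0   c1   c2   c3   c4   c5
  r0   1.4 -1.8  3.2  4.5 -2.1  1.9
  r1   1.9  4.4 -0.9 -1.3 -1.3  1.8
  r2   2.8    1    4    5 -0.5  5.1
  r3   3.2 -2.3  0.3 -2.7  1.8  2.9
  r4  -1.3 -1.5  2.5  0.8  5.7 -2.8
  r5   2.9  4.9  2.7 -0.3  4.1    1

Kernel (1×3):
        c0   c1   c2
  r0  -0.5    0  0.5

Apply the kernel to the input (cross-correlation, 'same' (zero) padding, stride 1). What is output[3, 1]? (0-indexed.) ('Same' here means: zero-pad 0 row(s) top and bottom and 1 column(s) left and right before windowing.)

-1.45

The receptive field on the zero-padded input at this output position is [3.2 -2.3 0.3]. Elementwise product with the kernel and sum: 3.2·-0.5 + 0.3·0.5.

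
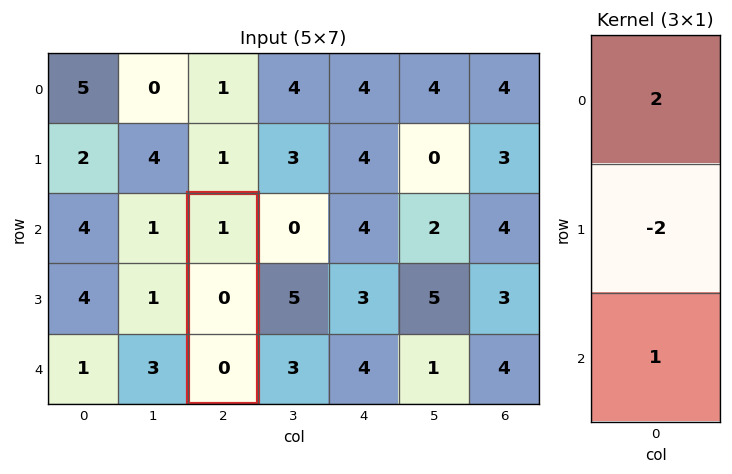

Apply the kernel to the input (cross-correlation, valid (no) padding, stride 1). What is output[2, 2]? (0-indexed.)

The receptive field on the input at this output position is [1 / 0 / 0]. Elementwise product with the kernel and sum: 1·2 + 0·-2 + 0·1.

2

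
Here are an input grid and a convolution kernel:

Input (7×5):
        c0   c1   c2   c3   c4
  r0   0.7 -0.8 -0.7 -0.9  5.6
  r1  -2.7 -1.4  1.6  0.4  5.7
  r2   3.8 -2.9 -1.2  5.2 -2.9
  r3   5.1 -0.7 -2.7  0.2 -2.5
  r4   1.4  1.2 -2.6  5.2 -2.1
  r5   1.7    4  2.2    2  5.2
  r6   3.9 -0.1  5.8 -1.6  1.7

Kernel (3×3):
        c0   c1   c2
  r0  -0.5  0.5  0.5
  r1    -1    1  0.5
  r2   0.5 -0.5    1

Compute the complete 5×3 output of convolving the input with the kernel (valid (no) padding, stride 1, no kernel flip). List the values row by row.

Output[0,0]: The receptive field on the input at this output position is [0.7 -0.8 -0.7 / -2.7 -1.4 1.6 / 3.8 -2.9 -1.2]. Elementwise product with the kernel and sum: 0.7·-0.5 + -0.8·0.5 + -0.7·0.5 + -2.7·-1 + -1.4·1 + 1.6·0.5 + 3.8·0.5 + -2.9·-0.5 + -1.2·1.

3.15 7.15 -1.75
-5.65 7.2 3.25
-13.6 8.65 -2.6
-4.7 0.8 12.25
9.8 -4.65 10.65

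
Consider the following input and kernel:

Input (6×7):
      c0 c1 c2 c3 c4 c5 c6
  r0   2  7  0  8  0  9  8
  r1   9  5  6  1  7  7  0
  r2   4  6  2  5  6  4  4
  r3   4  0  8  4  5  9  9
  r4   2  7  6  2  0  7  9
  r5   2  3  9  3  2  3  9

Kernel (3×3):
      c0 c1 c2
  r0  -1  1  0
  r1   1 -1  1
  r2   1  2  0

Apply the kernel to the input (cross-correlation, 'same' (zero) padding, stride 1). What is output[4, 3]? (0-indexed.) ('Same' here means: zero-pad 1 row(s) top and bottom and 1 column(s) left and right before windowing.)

The receptive field on the zero-padded input at this output position is [8 4 5 / 6 2 0 / 9 3 2]. Elementwise product with the kernel and sum: 8·-1 + 4·1 + 6·1 + 2·-1 + 0·1 + 9·1 + 3·2.

15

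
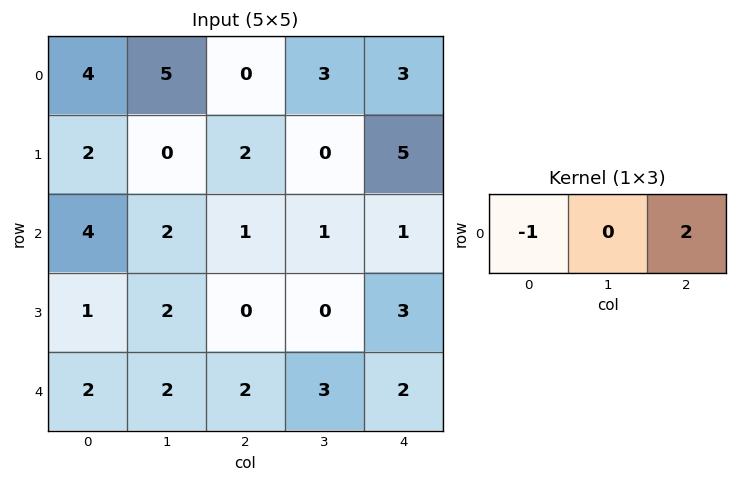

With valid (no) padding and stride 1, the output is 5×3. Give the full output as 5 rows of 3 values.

-4 1 6
2 0 8
-2 0 1
-1 -2 6
2 4 2

Output[0,0]: The receptive field on the input at this output position is [4 5 0]. Elementwise product with the kernel and sum: 4·-1 + 0·2.
Output[0,1]: The receptive field on the input at this output position is [5 0 3]. Elementwise product with the kernel and sum: 5·-1 + 3·2.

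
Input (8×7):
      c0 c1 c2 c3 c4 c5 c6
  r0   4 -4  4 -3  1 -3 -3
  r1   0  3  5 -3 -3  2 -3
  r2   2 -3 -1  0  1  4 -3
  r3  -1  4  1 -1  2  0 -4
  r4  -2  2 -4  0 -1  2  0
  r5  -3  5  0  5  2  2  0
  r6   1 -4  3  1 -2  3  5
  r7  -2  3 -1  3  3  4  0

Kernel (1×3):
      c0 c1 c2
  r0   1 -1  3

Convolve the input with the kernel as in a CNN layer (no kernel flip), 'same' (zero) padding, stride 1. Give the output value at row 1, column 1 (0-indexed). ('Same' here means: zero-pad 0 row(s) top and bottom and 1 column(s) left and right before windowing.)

12

The receptive field on the zero-padded input at this output position is [0 3 5]. Elementwise product with the kernel and sum: 0·1 + 3·-1 + 5·3.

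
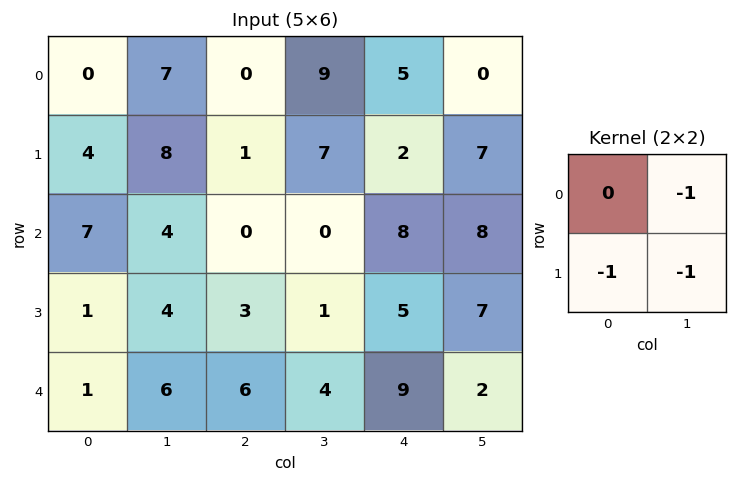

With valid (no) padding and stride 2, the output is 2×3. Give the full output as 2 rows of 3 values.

-19 -17 -9
-9 -4 -20

Output[0,0]: The receptive field on the input at this output position is [0 7 / 4 8]. Elementwise product with the kernel and sum: 7·-1 + 4·-1 + 8·-1.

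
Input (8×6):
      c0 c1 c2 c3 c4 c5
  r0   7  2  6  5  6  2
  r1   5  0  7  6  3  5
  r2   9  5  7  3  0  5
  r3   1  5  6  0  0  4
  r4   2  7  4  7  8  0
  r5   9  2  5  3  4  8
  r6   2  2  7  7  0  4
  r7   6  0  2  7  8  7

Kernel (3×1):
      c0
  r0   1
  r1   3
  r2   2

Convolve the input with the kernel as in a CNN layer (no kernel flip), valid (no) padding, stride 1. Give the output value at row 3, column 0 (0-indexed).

The receptive field on the input at this output position is [1 / 2 / 9]. Elementwise product with the kernel and sum: 1·1 + 2·3 + 9·2.

25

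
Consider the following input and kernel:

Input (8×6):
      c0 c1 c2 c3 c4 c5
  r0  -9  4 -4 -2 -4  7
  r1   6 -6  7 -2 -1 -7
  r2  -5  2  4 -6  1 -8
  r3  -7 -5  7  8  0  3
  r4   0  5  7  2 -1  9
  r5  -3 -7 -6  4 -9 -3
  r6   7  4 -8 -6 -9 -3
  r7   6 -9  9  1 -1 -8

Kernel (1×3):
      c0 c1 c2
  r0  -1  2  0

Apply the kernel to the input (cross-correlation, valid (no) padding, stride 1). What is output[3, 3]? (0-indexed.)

-8

The receptive field on the input at this output position is [8 0 3]. Elementwise product with the kernel and sum: 8·-1 + 0·2.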